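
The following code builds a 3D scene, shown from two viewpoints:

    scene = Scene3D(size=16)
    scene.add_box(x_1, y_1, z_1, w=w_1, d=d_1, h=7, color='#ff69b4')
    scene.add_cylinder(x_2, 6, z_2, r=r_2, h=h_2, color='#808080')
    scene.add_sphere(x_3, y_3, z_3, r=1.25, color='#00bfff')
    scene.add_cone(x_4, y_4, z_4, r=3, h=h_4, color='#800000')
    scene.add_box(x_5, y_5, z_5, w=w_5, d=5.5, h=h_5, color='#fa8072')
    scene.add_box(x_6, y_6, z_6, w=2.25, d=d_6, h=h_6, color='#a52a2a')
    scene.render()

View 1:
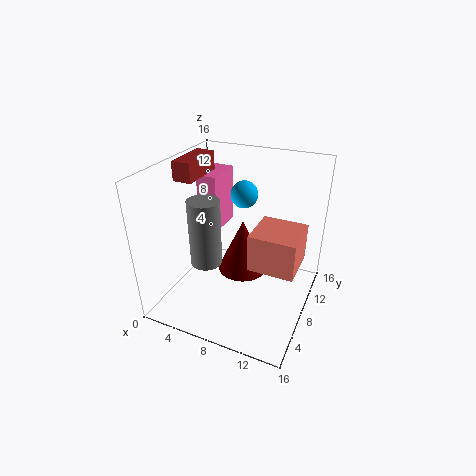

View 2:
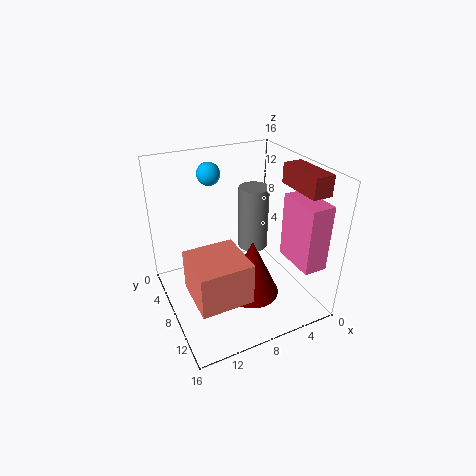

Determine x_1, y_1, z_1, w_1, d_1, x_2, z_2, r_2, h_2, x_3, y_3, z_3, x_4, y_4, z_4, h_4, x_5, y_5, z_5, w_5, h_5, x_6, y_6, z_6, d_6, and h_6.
x_1 = 1.5; y_1 = 10.5; z_1 = 6.5; w_1 = 2.5; d_1 = 4.75; x_2 = 5; z_2 = 5.25; r_2 = 1.75; h_2 = 7.5; x_3 = 10; y_3 = 5; z_3 = 14.75; x_4 = 7.5; y_4 = 10.5; z_4 = 2.25; h_4 = 6.5; x_5 = 9; y_5 = 8.25; z_5 = 3.75; w_5 = 5.5; h_5 = 4.5; x_6 = 0.25; y_6 = 7.75; z_6 = 13.5; d_6 = 5.5; h_6 = 2.25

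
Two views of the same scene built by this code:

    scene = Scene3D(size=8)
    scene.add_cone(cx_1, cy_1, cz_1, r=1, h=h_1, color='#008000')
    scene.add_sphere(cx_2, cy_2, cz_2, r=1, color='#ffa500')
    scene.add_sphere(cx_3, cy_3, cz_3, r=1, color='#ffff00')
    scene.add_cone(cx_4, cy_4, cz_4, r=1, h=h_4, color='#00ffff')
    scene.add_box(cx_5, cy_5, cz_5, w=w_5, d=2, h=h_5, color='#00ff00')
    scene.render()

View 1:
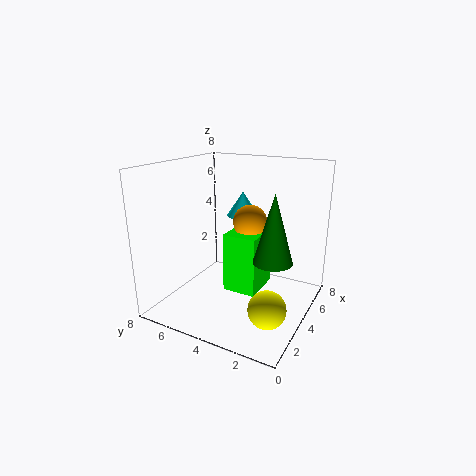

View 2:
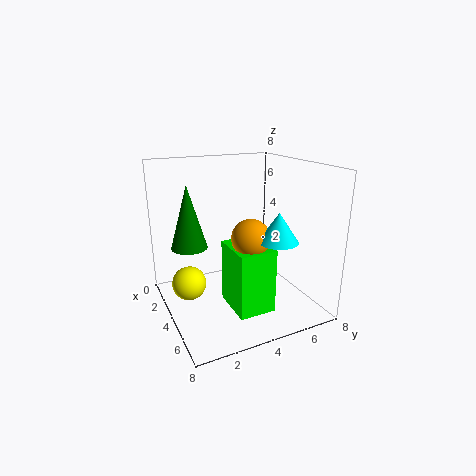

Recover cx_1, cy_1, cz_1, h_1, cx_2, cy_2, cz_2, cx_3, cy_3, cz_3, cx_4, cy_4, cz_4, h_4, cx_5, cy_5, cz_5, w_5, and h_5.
cx_1 = 3; cy_1 = 1.5; cz_1 = 3.5; h_1 = 3.5; cx_2 = 5.5; cy_2 = 4; cz_2 = 4.5; cx_3 = 2.5; cy_3 = 1.5; cz_3 = 1; cx_4 = 6.5; cy_4 = 5; cz_4 = 4.5; h_4 = 1.5; cx_5 = 4; cy_5 = 3; cz_5 = 0.5; w_5 = 2.5; h_5 = 3.5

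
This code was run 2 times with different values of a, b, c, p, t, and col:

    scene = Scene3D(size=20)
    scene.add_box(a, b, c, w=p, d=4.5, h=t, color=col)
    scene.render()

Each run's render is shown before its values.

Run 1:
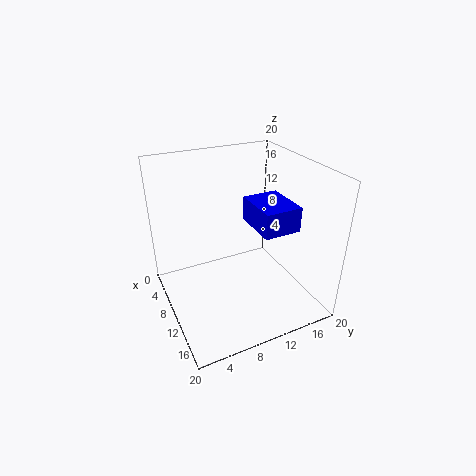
a = 12.5, b = 9.5, c = 14.25, p = 5.75, t = 3, col = 'blue'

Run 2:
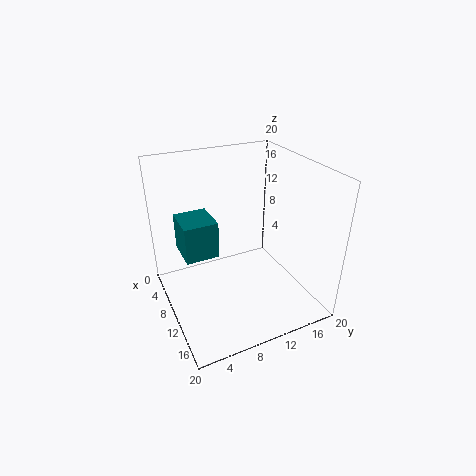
a = 6, b = 2.25, c = 8.5, p = 5, t = 5, col = 'teal'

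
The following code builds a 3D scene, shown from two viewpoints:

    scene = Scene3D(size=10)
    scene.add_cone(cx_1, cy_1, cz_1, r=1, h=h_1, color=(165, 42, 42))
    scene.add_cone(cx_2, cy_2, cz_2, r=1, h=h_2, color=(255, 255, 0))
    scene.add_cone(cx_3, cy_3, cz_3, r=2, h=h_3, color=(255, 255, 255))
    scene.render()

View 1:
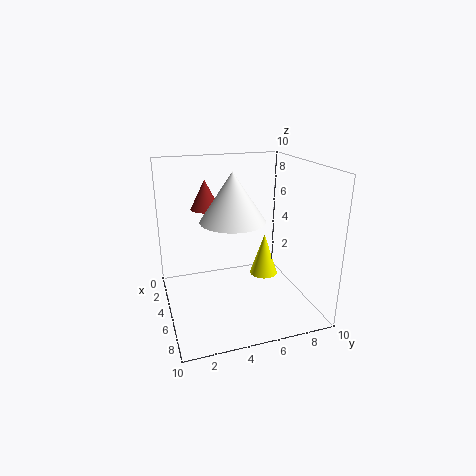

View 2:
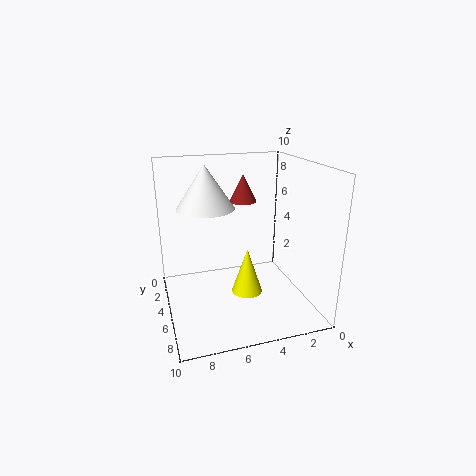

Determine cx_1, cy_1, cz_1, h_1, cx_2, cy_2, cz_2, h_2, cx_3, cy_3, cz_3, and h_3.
cx_1 = 4; cy_1 = 3; cz_1 = 7; h_1 = 2; cx_2 = 5; cy_2 = 7; cz_2 = 2; h_2 = 3; cx_3 = 7; cy_3 = 4; cz_3 = 7; h_3 = 3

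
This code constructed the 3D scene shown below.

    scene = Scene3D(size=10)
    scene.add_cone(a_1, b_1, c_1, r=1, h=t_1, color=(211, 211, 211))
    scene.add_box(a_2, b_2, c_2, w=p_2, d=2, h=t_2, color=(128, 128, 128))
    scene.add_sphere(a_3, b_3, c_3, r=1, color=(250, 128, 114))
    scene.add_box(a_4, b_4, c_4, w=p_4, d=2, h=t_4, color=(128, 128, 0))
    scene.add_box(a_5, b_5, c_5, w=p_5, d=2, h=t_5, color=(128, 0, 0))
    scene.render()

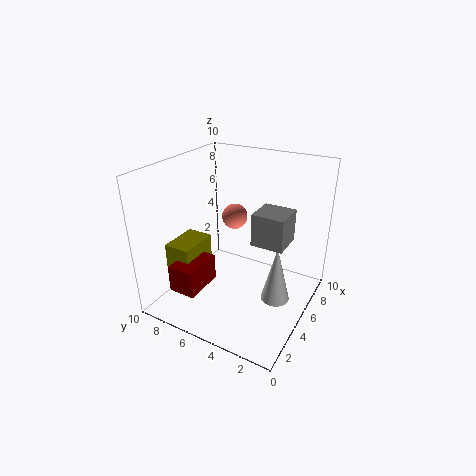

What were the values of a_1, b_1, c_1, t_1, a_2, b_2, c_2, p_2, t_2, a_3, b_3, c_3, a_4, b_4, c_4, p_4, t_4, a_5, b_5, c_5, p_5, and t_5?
a_1 = 5, b_1 = 2, c_1 = 1, t_1 = 4, a_2 = 3, b_2 = 1, c_2 = 6, p_2 = 2, t_2 = 2, a_3 = 8, b_3 = 7, c_3 = 5, a_4 = 3, b_4 = 8, c_4 = 2, p_4 = 3, t_4 = 2, a_5 = 2, b_5 = 7, c_5 = 1, p_5 = 3, t_5 = 2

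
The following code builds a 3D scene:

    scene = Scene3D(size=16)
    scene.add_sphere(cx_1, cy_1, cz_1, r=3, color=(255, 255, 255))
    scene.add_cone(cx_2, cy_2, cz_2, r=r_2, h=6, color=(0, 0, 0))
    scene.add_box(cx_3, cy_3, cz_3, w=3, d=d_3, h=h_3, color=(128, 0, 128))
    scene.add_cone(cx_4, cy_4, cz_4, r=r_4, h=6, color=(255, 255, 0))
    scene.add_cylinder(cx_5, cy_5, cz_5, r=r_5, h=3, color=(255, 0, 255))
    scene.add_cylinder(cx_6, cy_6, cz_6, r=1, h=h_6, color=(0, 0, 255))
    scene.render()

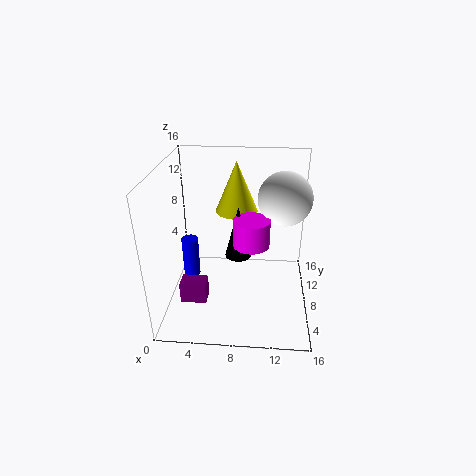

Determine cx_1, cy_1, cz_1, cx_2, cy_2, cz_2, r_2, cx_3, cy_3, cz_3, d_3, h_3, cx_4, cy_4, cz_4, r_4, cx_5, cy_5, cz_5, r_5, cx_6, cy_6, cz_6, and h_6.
cx_1 = 13
cy_1 = 10
cz_1 = 12
cx_2 = 8
cy_2 = 8.5
cz_2 = 5.5
r_2 = 1.5
cx_3 = 1.5
cy_3 = 5.5
cz_3 = 0.5
d_3 = 2
h_3 = 2.5
cx_4 = 7.5
cy_4 = 12
cz_4 = 9.5
r_4 = 2.5
cx_5 = 9.5
cy_5 = 7.5
cz_5 = 7.5
r_5 = 2
cx_6 = 2
cy_6 = 10
cz_6 = 1.5
h_6 = 5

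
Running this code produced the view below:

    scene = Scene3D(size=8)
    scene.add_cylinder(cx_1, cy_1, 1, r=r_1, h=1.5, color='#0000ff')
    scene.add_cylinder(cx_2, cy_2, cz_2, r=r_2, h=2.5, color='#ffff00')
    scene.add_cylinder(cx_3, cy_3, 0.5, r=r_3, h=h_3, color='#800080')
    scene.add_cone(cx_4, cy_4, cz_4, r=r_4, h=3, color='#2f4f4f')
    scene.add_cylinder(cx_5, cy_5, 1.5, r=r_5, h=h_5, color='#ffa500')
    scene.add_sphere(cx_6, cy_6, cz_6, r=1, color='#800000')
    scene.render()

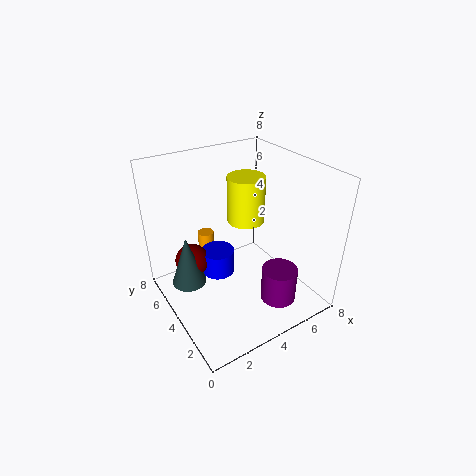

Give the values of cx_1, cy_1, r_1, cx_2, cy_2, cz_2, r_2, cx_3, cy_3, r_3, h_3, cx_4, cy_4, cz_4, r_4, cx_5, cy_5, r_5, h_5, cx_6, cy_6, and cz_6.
cx_1 = 3.5; cy_1 = 5.5; r_1 = 1; cx_2 = 4.5; cy_2 = 4; cz_2 = 5; r_2 = 1; cx_3 = 5.5; cy_3 = 2; r_3 = 1; h_3 = 2; cx_4 = 1.5; cy_4 = 5.5; cz_4 = 1; r_4 = 1; cx_5 = 3.5; cy_5 = 7; r_5 = 0.5; h_5 = 1.5; cx_6 = 2; cy_6 = 6; cz_6 = 2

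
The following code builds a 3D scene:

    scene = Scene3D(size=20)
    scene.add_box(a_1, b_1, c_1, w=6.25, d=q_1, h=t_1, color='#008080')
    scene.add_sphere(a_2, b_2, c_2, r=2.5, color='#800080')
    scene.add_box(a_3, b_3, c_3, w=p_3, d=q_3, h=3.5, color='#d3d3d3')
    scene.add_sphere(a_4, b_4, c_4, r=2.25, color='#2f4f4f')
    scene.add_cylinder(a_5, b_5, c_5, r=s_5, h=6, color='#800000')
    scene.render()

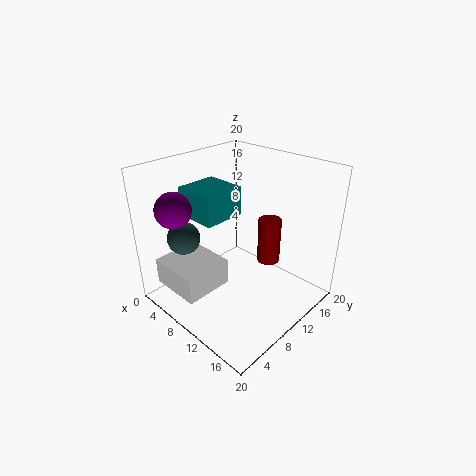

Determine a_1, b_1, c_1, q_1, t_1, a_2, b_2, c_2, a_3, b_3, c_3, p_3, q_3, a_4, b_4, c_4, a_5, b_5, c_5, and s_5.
a_1 = 1.25; b_1 = 7; c_1 = 11.75; q_1 = 6.25; t_1 = 4.25; a_2 = 3.5; b_2 = 4.25; c_2 = 14; a_3 = 4.25; b_3 = 0.25; c_3 = 5; p_3 = 7; q_3 = 6.5; a_4 = 5; b_4 = 4.5; c_4 = 10.25; a_5 = 14.25; b_5 = 11.5; c_5 = 7.75; s_5 = 1.5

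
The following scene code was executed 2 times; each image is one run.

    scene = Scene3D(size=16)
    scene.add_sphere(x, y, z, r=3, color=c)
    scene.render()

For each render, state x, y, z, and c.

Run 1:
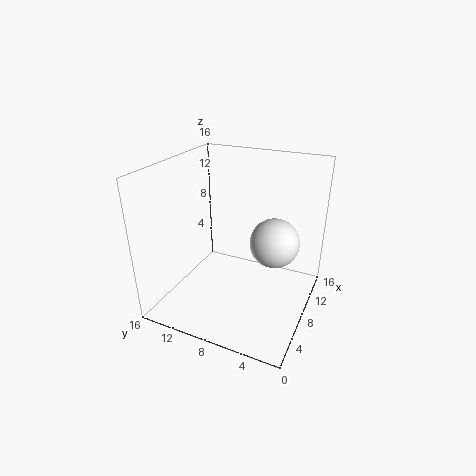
x = 12; y = 5; z = 6; c = 'white'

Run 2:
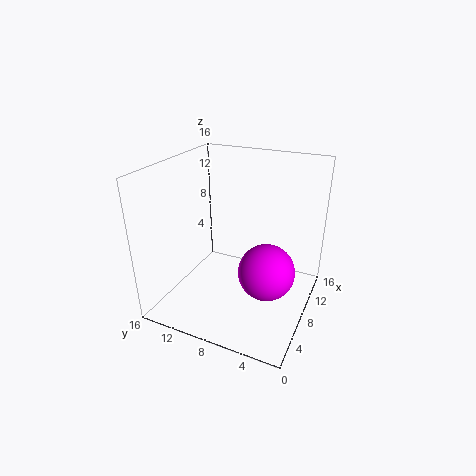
x = 6.5; y = 4; z = 5.5; c = 'magenta'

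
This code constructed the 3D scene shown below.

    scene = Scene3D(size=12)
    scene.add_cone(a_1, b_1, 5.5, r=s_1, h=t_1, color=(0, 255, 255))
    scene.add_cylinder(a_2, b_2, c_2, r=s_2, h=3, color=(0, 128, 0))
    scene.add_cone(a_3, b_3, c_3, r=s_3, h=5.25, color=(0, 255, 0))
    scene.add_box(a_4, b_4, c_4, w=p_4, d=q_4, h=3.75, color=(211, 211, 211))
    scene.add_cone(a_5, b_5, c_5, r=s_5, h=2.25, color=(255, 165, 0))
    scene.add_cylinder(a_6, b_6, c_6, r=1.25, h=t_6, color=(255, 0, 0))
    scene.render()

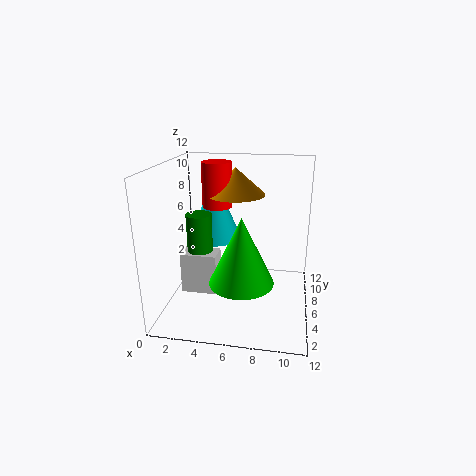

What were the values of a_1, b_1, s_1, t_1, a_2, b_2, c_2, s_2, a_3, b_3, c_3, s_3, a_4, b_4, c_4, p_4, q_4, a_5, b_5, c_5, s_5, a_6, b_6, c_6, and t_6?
a_1 = 3.75
b_1 = 7.25
s_1 = 2.25
t_1 = 5.25
a_2 = 3.25
b_2 = 4.25
c_2 = 5.5
s_2 = 1
a_3 = 6.75
b_3 = 3.25
c_3 = 3.5
s_3 = 2.5
a_4 = 0.75
b_4 = 6
c_4 = 0.25
p_4 = 3.25
q_4 = 2
a_5 = 5.5
b_5 = 7.75
c_5 = 9.25
s_5 = 2.5
a_6 = 4
b_6 = 7.25
c_6 = 8.25
t_6 = 3.75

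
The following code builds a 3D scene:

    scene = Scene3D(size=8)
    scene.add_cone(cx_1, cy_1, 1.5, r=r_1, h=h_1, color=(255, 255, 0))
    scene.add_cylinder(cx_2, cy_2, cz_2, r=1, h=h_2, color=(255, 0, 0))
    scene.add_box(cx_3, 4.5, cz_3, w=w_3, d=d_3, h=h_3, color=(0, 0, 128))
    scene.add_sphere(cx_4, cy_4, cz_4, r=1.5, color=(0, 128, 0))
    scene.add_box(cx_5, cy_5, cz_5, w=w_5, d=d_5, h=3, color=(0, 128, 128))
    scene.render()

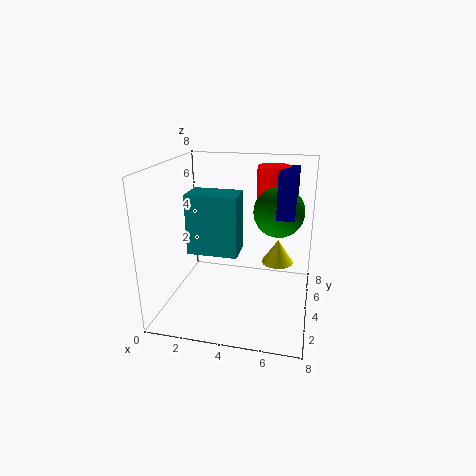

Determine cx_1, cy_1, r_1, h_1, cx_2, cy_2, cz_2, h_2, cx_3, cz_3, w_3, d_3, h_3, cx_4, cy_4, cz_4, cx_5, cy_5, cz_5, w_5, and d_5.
cx_1 = 6
cy_1 = 6.5
r_1 = 1
h_1 = 1.5
cx_2 = 5.5
cy_2 = 7
cz_2 = 5
h_2 = 2.5
cx_3 = 6
cz_3 = 5
w_3 = 1
d_3 = 3
h_3 = 2.5
cx_4 = 6
cy_4 = 6
cz_4 = 5
cx_5 = 2
cy_5 = 1.5
cz_5 = 4
w_5 = 2.5
d_5 = 1.5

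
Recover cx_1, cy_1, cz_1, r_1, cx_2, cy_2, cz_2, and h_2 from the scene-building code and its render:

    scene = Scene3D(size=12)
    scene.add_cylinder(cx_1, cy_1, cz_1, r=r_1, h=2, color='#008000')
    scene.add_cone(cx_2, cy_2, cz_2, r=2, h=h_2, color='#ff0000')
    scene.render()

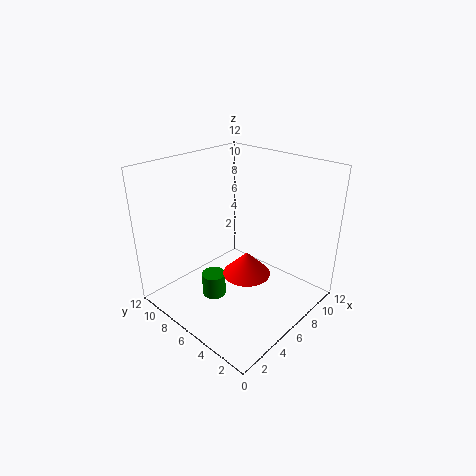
cx_1 = 4
cy_1 = 7
cz_1 = 1
r_1 = 1
cx_2 = 6
cy_2 = 5
cz_2 = 3
h_2 = 2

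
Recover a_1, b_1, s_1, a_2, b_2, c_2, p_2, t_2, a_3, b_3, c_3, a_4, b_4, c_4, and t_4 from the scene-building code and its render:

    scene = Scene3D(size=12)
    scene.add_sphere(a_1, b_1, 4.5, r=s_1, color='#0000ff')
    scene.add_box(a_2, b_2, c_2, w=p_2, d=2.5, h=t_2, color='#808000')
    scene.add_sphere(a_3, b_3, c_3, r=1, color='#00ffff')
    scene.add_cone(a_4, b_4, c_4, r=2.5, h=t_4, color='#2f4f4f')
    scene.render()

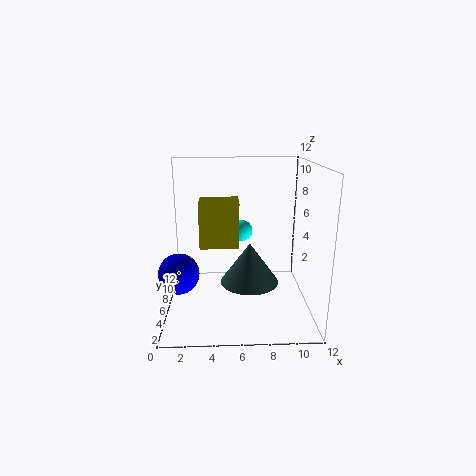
a_1 = 1.5; b_1 = 2.5; s_1 = 1.5; a_2 = 3; b_2 = 3.5; c_2 = 6; p_2 = 3; t_2 = 3.5; a_3 = 6.5; b_3 = 9.5; c_3 = 5.5; a_4 = 7; b_4 = 6; c_4 = 2; t_4 = 3.5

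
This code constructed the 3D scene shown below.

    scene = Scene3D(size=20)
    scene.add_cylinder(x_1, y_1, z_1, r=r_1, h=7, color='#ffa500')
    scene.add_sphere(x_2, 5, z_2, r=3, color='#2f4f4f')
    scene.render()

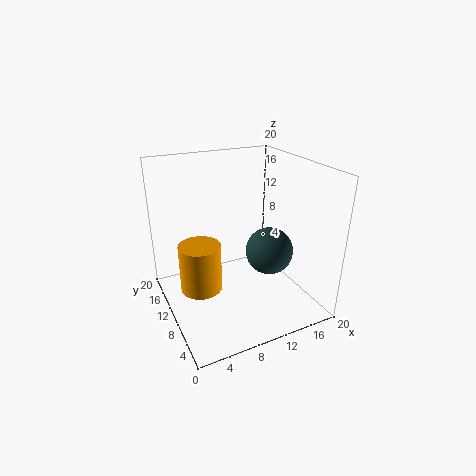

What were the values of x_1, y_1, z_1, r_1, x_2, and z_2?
x_1 = 5
y_1 = 12
z_1 = 2
r_1 = 3
x_2 = 12
z_2 = 10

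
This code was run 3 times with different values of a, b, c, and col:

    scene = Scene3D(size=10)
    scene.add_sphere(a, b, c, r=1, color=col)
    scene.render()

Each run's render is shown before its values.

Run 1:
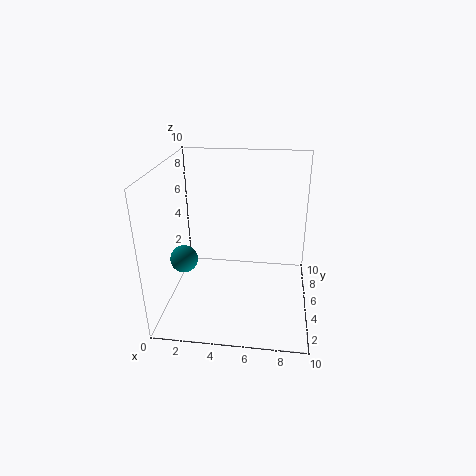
a = 1
b = 5
c = 3
col = 'teal'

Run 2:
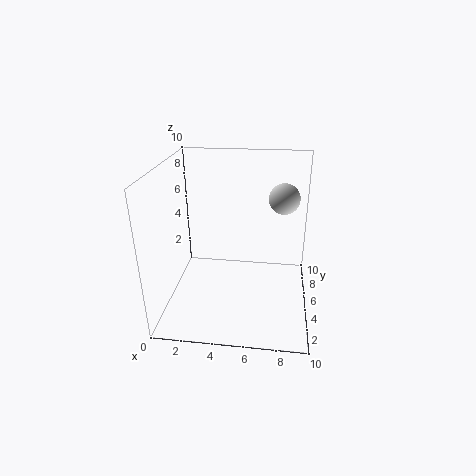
a = 8
b = 5
c = 8
col = 'lightgray'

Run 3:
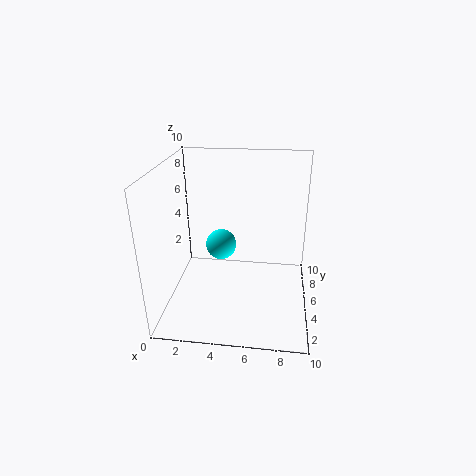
a = 4
b = 4
c = 5
col = 'cyan'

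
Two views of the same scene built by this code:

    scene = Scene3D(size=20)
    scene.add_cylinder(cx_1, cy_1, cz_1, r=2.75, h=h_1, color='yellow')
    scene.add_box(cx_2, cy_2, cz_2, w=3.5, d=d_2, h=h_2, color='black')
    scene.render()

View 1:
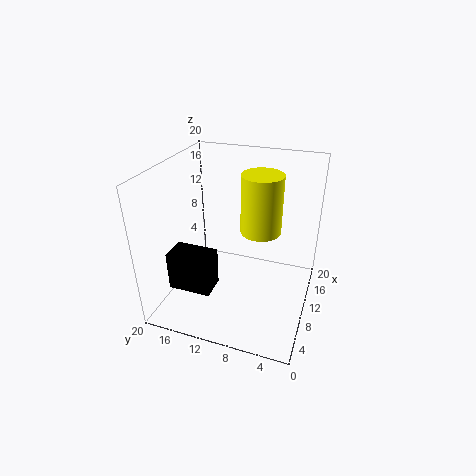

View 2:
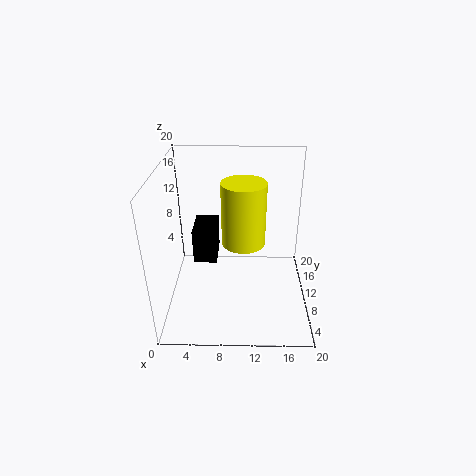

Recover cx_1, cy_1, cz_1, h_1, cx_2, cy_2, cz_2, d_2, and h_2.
cx_1 = 10.75; cy_1 = 7; cz_1 = 11.25; h_1 = 8; cx_2 = 3.25; cy_2 = 11.75; cz_2 = 4.5; d_2 = 5.75; h_2 = 5.25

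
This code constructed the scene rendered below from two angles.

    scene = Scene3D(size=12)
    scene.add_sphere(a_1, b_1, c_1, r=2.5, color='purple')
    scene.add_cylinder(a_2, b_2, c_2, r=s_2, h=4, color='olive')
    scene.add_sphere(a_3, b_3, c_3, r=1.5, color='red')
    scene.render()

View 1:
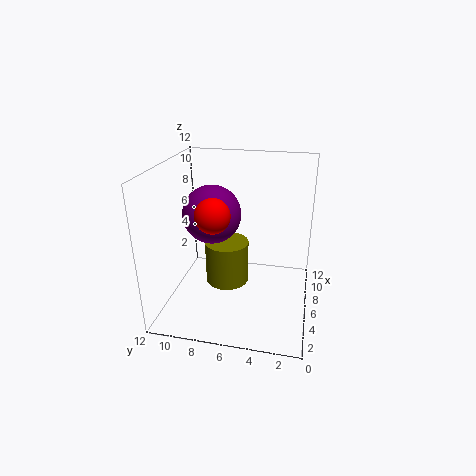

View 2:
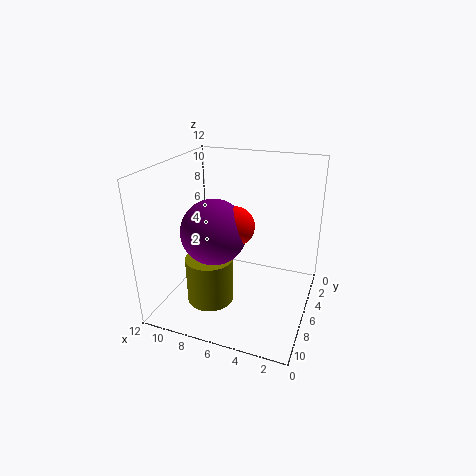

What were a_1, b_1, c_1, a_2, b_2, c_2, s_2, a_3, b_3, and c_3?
a_1 = 7; b_1 = 8.5; c_1 = 7.5; a_2 = 8; b_2 = 7.5; c_2 = 0.5; s_2 = 2; a_3 = 5.5; b_3 = 8; c_3 = 8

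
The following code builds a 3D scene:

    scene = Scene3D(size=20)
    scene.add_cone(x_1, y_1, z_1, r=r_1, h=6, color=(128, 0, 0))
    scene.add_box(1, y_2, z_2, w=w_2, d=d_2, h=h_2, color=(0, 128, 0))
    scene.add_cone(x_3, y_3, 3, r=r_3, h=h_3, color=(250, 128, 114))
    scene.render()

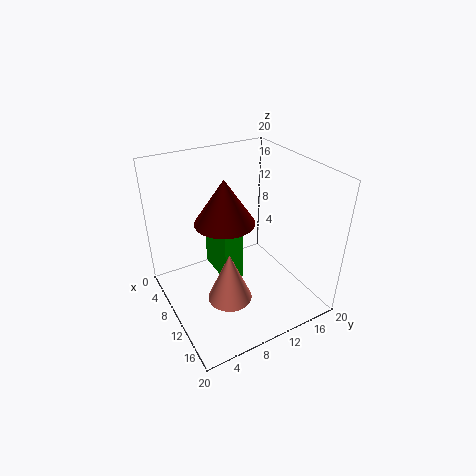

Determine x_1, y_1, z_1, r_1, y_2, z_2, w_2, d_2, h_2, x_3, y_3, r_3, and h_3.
x_1 = 10; y_1 = 8; z_1 = 13; r_1 = 4; y_2 = 9; z_2 = 1; w_2 = 7; d_2 = 3; h_2 = 8; x_3 = 13; y_3 = 7; r_3 = 3; h_3 = 7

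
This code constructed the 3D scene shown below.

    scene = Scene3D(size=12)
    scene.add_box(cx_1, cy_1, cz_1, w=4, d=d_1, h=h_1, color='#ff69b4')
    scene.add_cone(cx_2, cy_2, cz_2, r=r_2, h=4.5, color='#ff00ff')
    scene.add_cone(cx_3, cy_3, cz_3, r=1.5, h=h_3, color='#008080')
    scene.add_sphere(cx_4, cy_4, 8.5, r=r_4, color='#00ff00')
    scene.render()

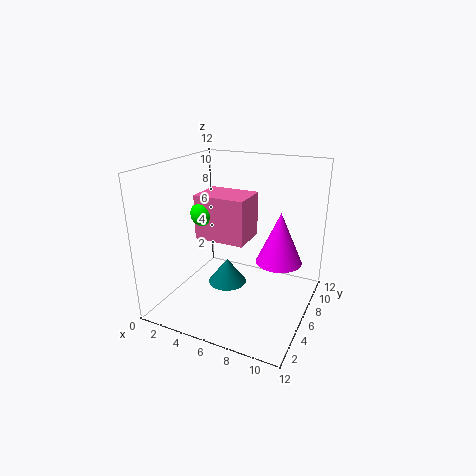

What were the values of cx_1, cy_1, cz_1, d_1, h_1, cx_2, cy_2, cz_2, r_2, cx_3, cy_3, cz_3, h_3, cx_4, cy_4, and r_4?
cx_1 = 3.5, cy_1 = 3.5, cz_1 = 6.5, d_1 = 3, h_1 = 3.5, cx_2 = 9, cy_2 = 8, cz_2 = 3.5, r_2 = 2, cx_3 = 6, cy_3 = 4, cz_3 = 3, h_3 = 2, cx_4 = 4, cy_4 = 4, r_4 = 1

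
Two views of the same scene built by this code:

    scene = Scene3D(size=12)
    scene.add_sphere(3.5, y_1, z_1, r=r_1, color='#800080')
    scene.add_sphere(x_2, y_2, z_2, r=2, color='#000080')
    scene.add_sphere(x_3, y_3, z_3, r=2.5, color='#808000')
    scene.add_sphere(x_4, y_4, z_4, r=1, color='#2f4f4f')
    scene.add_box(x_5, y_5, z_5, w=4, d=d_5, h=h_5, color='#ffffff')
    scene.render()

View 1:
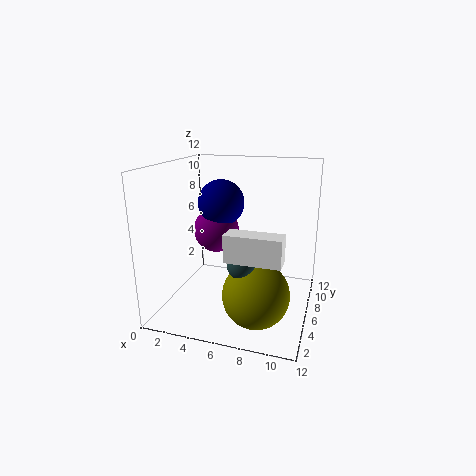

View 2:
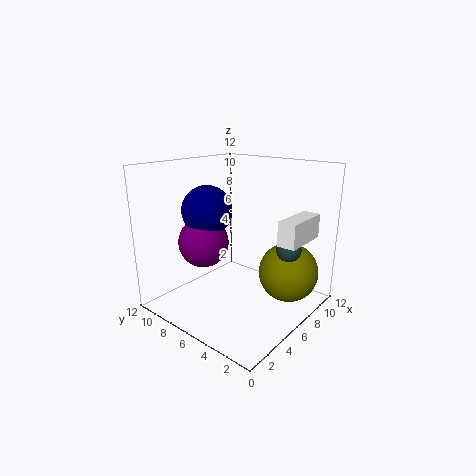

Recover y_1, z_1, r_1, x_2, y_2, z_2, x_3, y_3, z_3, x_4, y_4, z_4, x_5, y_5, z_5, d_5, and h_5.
y_1 = 7.5
z_1 = 6
r_1 = 2
x_2 = 4
y_2 = 7.5
z_2 = 8.5
x_3 = 8.5
y_3 = 2.5
z_3 = 3
x_4 = 7.5
y_4 = 2
z_4 = 5.5
x_5 = 6.5
y_5 = 1
z_5 = 6
d_5 = 1.5
h_5 = 2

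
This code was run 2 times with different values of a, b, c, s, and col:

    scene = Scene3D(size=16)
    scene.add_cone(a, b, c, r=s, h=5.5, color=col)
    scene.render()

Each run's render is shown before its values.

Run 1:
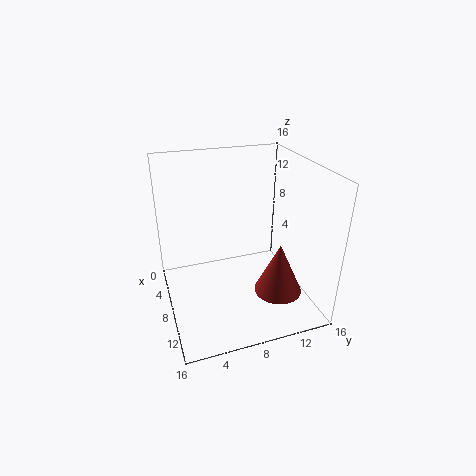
a = 12.5, b = 11, c = 3.5, s = 2.5, col = 'brown'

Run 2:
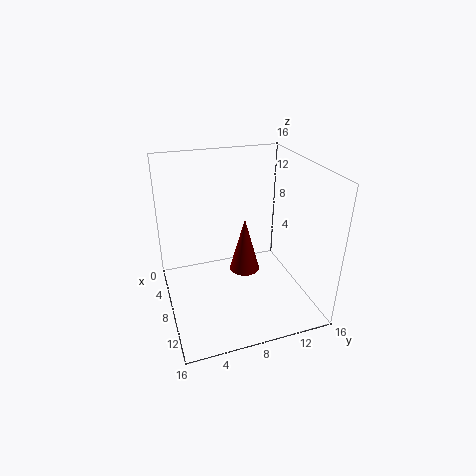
a = 11.5, b = 7.5, c = 6.5, s = 1.5, col = 'maroon'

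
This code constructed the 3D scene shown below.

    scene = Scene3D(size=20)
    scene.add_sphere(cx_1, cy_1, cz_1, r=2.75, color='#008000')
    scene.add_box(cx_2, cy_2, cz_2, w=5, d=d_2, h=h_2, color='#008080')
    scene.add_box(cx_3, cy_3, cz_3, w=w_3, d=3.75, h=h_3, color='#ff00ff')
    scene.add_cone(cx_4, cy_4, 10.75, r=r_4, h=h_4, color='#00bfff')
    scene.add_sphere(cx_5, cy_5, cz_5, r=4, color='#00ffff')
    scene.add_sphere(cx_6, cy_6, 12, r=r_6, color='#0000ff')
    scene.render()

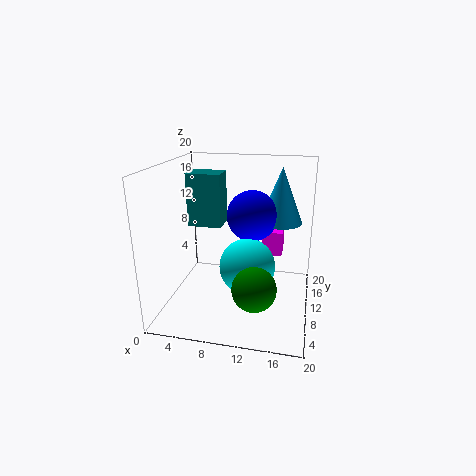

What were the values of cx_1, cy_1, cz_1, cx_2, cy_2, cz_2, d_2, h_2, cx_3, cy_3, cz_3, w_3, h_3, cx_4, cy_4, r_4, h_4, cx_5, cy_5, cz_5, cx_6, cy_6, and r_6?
cx_1 = 13.5, cy_1 = 3.25, cz_1 = 6.25, cx_2 = 2, cy_2 = 11.75, cz_2 = 10.5, d_2 = 3.75, h_2 = 7.75, cx_3 = 12.75, cy_3 = 14.75, cz_3 = 5.5, w_3 = 3, h_3 = 3.75, cx_4 = 15.25, cy_4 = 15.75, r_4 = 3.25, h_4 = 8.25, cx_5 = 11.25, cy_5 = 10.5, cz_5 = 5.5, cx_6 = 11.25, cy_6 = 14, r_6 = 3.75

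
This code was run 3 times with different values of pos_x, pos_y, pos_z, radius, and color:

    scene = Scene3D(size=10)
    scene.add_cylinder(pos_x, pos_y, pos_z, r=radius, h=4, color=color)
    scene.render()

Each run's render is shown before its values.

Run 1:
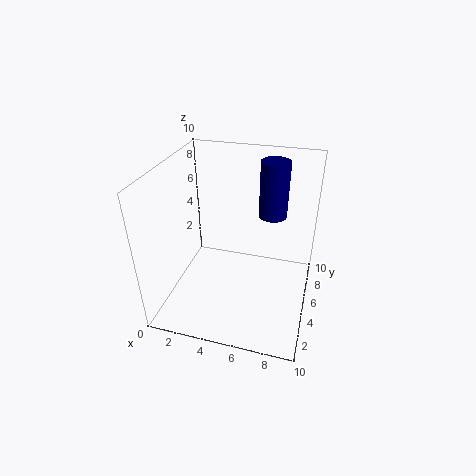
pos_x = 7, pos_y = 7, pos_z = 6, radius = 1, color = 'navy'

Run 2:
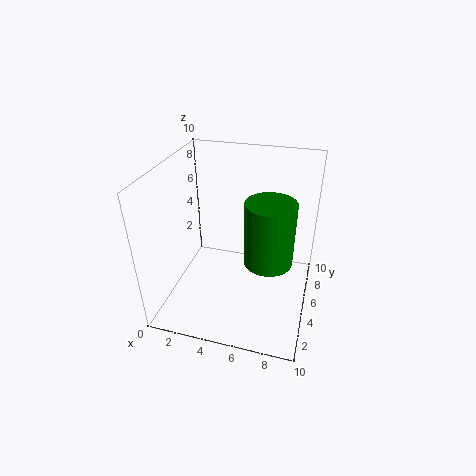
pos_x = 7.5, pos_y = 3, pos_z = 5, radius = 1.5, color = 'green'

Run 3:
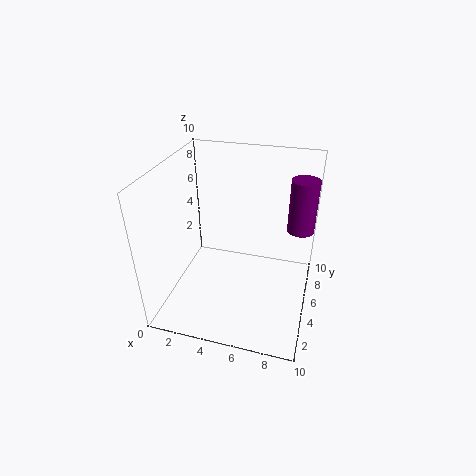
pos_x = 9, pos_y = 8, pos_z = 4.5, radius = 1, color = 'purple'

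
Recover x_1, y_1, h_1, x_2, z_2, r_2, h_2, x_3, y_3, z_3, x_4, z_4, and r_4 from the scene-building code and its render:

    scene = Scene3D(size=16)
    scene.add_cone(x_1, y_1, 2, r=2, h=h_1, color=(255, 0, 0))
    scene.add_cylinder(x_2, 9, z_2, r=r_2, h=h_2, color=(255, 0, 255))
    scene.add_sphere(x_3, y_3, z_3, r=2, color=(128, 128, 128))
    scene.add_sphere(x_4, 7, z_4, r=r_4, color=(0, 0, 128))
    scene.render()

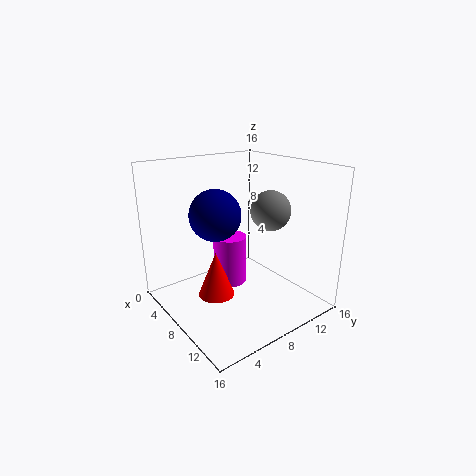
x_1 = 8, y_1 = 5, h_1 = 5, x_2 = 5, z_2 = 1, r_2 = 2, h_2 = 6, x_3 = 12, y_3 = 9, z_3 = 12, x_4 = 5, z_4 = 10, r_4 = 3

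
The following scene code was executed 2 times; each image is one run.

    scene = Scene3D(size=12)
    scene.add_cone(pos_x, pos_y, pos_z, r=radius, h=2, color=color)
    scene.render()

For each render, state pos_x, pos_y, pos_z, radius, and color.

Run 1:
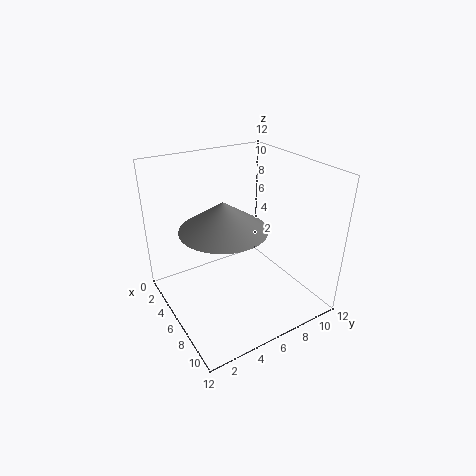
pos_x = 9; pos_y = 3; pos_z = 9; radius = 3; color = 'gray'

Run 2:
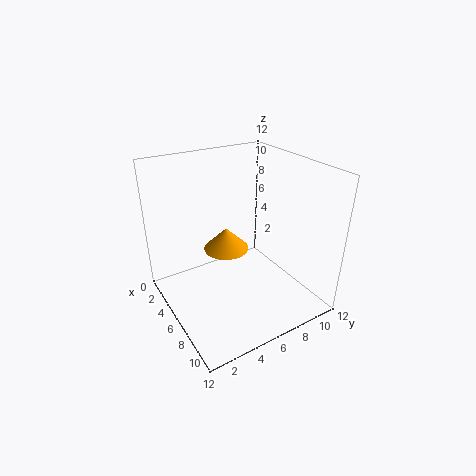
pos_x = 4; pos_y = 6; pos_z = 4; radius = 2; color = 'orange'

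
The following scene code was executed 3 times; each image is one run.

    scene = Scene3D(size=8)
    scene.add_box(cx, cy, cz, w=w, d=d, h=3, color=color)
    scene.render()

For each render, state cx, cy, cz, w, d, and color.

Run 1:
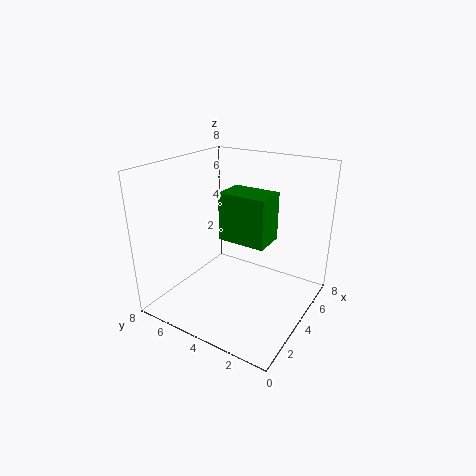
cx = 5, cy = 3, cz = 3, w = 2, d = 3, color = 'green'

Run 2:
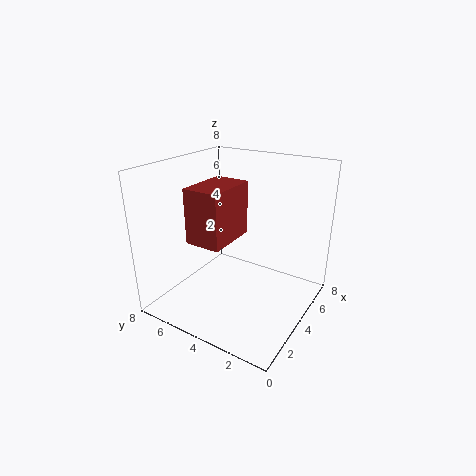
cx = 2, cy = 4, cz = 4, w = 3, d = 2, color = 'brown'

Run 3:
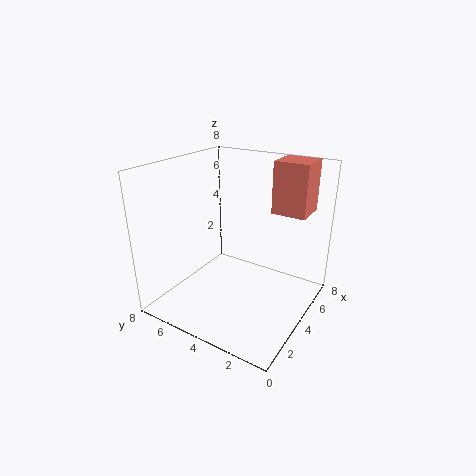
cx = 6, cy = 1, cz = 5, w = 2, d = 2, color = 'salmon'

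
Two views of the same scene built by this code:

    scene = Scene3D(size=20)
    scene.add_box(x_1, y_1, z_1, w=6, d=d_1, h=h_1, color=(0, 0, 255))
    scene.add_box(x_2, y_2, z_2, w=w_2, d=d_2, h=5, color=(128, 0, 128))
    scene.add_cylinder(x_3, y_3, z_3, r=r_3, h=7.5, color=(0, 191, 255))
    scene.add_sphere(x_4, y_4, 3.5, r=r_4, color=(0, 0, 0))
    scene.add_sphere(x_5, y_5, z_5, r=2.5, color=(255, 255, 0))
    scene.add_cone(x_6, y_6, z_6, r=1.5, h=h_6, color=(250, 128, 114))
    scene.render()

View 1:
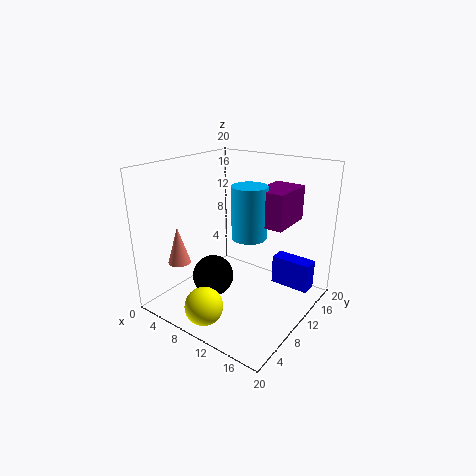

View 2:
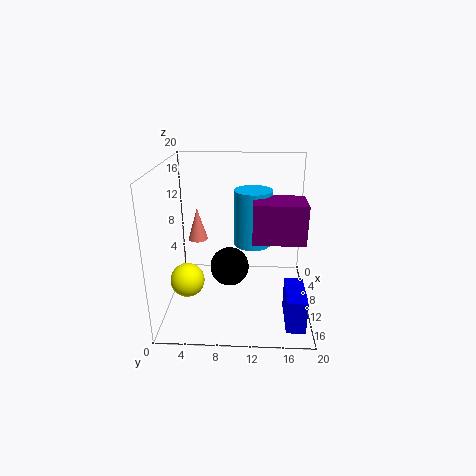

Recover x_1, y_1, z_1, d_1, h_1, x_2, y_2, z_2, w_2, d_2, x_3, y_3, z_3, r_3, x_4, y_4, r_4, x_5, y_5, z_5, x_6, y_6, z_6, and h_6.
x_1 = 12; y_1 = 16.5; z_1 = 0.5; d_1 = 2.5; h_1 = 4.5; x_2 = 11; y_2 = 12; z_2 = 11.5; w_2 = 4.5; d_2 = 6.5; x_3 = 10.5; y_3 = 12; z_3 = 9.5; r_3 = 2.5; x_4 = 6.5; y_4 = 8.5; r_4 = 3; x_5 = 10; y_5 = 2.5; z_5 = 3; x_6 = 5; y_6 = 3.5; z_6 = 7.5; h_6 = 5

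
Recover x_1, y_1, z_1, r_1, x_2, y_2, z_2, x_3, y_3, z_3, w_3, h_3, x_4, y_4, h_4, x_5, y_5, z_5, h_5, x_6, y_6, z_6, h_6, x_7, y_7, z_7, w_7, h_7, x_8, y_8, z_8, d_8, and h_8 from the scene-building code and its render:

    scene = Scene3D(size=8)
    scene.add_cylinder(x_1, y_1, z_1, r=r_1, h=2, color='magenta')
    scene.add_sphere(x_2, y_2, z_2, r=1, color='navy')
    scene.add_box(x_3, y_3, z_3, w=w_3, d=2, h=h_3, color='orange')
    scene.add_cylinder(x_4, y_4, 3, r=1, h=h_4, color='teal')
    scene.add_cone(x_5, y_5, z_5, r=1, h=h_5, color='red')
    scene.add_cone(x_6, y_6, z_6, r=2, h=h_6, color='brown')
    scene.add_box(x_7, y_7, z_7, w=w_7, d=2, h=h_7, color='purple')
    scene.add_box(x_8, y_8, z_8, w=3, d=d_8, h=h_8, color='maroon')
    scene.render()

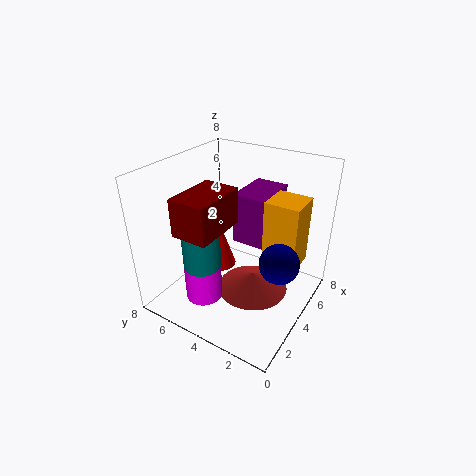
x_1 = 2, y_1 = 5, z_1 = 1, r_1 = 1, x_2 = 3, y_2 = 1, z_2 = 4, x_3 = 5, y_3 = 1, z_3 = 2, w_3 = 2, h_3 = 4, x_4 = 2, y_4 = 5, h_4 = 2, x_5 = 5, y_5 = 6, z_5 = 1, h_5 = 3, x_6 = 4, y_6 = 3, z_6 = 1, h_6 = 1, x_7 = 5, y_7 = 3, z_7 = 3, w_7 = 3, h_7 = 3, x_8 = 1, y_8 = 4, z_8 = 5, d_8 = 2, h_8 = 2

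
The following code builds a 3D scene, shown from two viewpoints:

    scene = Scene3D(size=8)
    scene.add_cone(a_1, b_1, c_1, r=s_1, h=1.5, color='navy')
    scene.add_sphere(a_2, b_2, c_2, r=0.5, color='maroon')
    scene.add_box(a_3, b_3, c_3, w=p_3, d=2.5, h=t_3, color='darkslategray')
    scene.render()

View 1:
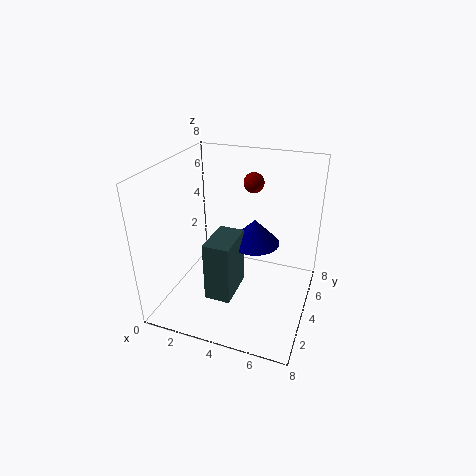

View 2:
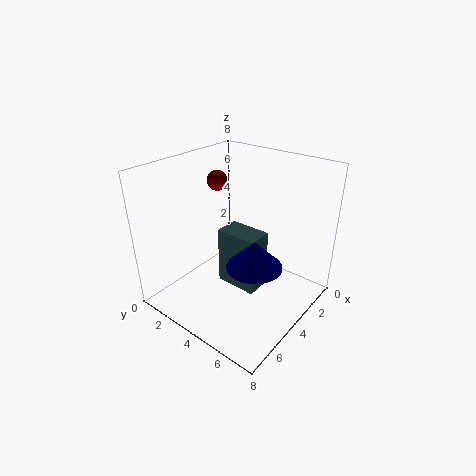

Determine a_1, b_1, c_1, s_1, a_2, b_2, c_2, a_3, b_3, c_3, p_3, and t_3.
a_1 = 4.5, b_1 = 5.5, c_1 = 3, s_1 = 1.5, a_2 = 5, b_2 = 3.5, c_2 = 7.5, a_3 = 2.5, b_3 = 2.5, c_3 = 0.5, p_3 = 1.5, t_3 = 3.5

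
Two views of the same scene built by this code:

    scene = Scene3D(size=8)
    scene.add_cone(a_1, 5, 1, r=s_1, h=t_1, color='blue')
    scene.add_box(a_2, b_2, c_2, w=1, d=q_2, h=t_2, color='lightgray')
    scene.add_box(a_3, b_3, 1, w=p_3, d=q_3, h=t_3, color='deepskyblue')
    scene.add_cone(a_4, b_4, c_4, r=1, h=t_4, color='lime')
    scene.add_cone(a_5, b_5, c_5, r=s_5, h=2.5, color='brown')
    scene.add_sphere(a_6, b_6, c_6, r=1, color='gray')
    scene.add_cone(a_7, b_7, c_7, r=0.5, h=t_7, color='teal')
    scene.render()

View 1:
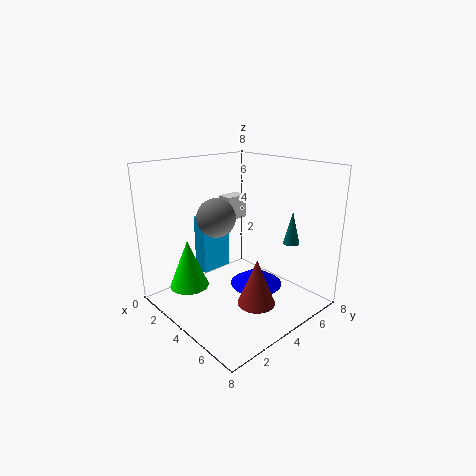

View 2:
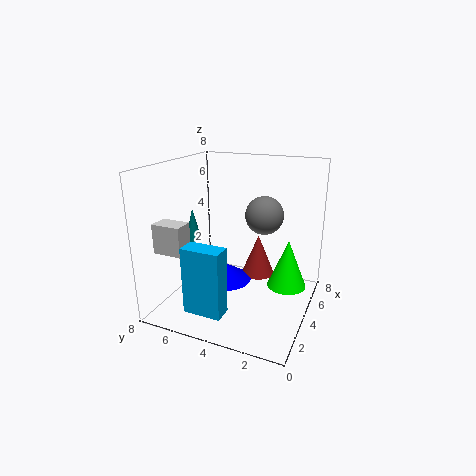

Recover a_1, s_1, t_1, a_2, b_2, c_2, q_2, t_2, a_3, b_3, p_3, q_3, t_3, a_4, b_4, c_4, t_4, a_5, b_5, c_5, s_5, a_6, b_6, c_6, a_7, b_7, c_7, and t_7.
a_1 = 4.5; s_1 = 1.5; t_1 = 1; a_2 = 0.5; b_2 = 5.5; c_2 = 4; q_2 = 1.5; t_2 = 1.5; a_3 = 0.5; b_3 = 3.5; p_3 = 1; q_3 = 2; t_3 = 3.5; a_4 = 3.5; b_4 = 1; c_4 = 2; t_4 = 2.5; a_5 = 6; b_5 = 3.5; c_5 = 1; s_5 = 1; a_6 = 4; b_6 = 2.5; c_6 = 5.5; a_7 = 5; b_7 = 7.5; c_7 = 3; t_7 = 2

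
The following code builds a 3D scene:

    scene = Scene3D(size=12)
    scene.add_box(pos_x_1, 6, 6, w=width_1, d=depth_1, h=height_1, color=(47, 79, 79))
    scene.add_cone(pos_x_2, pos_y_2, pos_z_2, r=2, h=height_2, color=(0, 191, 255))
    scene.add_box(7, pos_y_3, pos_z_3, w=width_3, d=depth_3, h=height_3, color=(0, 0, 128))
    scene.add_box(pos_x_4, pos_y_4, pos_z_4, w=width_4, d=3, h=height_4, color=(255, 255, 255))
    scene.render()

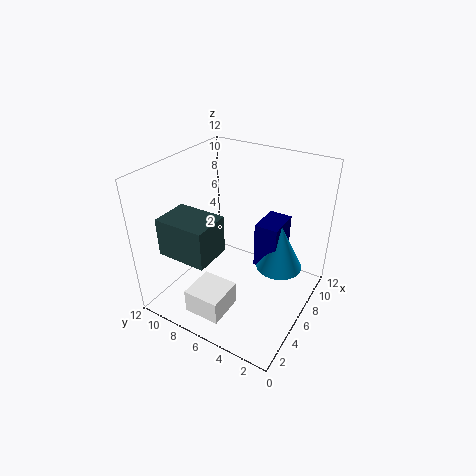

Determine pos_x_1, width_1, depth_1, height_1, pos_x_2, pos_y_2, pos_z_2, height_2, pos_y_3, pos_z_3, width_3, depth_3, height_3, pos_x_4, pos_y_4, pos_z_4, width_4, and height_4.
pos_x_1 = 1
width_1 = 3
depth_1 = 4
height_1 = 3
pos_x_2 = 8
pos_y_2 = 3
pos_z_2 = 3
height_2 = 4
pos_y_3 = 3
pos_z_3 = 3
width_3 = 3
depth_3 = 2
height_3 = 4
pos_x_4 = 1
pos_y_4 = 5
pos_z_4 = 1
width_4 = 3
height_4 = 2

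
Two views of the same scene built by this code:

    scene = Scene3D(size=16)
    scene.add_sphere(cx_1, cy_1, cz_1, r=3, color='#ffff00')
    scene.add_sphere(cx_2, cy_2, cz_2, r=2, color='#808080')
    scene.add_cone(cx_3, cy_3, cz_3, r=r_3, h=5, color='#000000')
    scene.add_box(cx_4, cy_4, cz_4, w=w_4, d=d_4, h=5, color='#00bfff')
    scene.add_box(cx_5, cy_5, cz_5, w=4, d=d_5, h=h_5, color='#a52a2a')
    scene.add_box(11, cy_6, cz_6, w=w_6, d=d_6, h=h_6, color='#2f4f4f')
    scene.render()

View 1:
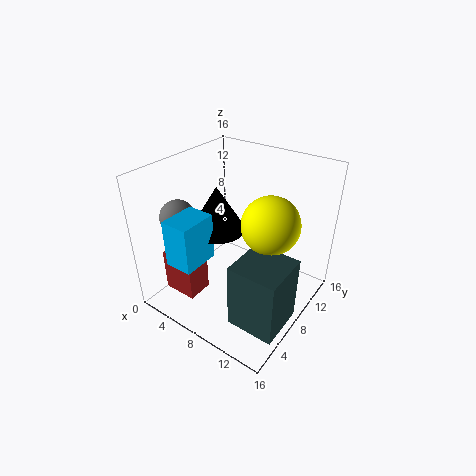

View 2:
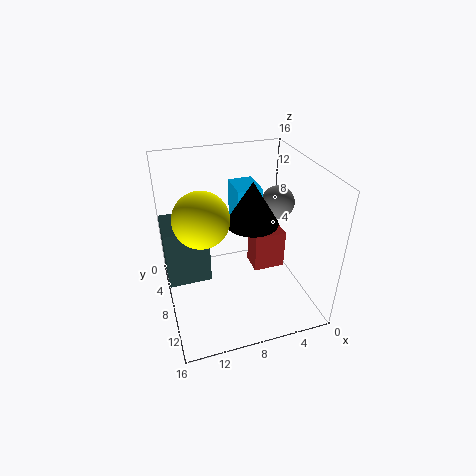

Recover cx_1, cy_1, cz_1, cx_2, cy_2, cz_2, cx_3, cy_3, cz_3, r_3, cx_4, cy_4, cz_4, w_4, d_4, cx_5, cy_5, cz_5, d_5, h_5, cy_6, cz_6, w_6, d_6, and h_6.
cx_1 = 12
cy_1 = 8
cz_1 = 11
cx_2 = 2
cy_2 = 5
cz_2 = 10
cx_3 = 6
cy_3 = 7
cz_3 = 9
r_3 = 3
cx_4 = 4
cy_4 = 1
cz_4 = 7
w_4 = 3
d_4 = 4
cx_5 = 1
cy_5 = 3
cz_5 = 1
d_5 = 3
h_5 = 5
cy_6 = 2
cz_6 = 2
w_6 = 5
d_6 = 5
h_6 = 7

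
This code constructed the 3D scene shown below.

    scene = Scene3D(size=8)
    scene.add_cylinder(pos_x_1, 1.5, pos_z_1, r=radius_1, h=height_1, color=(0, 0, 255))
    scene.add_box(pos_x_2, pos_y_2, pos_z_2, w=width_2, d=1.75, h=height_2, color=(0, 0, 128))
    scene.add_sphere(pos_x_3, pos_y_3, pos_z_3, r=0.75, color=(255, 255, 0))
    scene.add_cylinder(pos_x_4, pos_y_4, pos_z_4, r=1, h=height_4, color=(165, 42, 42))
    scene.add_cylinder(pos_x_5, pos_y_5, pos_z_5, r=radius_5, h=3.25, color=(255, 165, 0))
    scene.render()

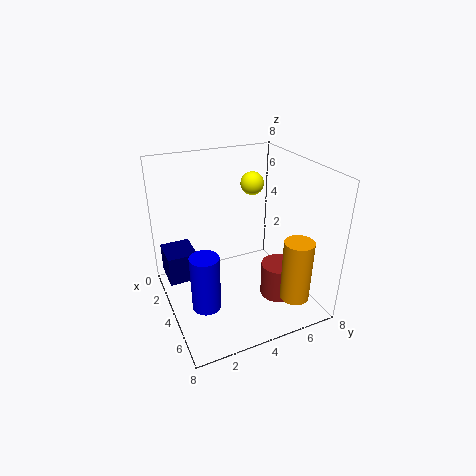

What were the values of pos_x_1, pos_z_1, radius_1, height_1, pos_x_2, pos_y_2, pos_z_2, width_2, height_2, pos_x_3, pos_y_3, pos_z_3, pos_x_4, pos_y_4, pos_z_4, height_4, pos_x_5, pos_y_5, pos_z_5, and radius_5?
pos_x_1 = 5.5; pos_z_1 = 1.25; radius_1 = 0.75; height_1 = 3; pos_x_2 = 0.75; pos_y_2 = 0.25; pos_z_2 = 1; width_2 = 2; height_2 = 1.75; pos_x_3 = 0.75; pos_y_3 = 6.5; pos_z_3 = 5.75; pos_x_4 = 5.25; pos_y_4 = 6; pos_z_4 = 0.5; height_4 = 2; pos_x_5 = 7.25; pos_y_5 = 5.75; pos_z_5 = 1.75; radius_5 = 0.75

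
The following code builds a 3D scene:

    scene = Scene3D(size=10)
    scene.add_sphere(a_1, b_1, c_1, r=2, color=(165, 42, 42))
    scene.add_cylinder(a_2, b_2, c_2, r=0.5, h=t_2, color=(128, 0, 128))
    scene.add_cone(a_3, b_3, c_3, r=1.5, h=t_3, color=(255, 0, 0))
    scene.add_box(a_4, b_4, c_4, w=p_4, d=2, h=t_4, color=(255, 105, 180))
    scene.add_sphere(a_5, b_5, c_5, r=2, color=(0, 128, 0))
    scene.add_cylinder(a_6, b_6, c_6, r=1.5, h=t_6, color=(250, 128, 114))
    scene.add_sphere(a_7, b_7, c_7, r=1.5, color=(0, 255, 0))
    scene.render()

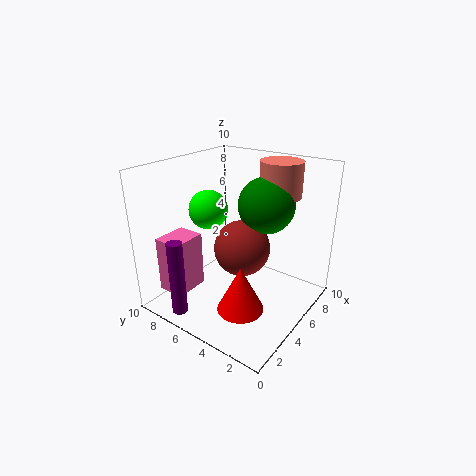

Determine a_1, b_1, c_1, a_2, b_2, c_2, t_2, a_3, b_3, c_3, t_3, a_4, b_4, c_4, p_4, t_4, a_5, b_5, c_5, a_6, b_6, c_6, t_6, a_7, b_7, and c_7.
a_1 = 5.5, b_1 = 5, c_1 = 4, a_2 = 0.5, b_2 = 6.5, c_2 = 1, t_2 = 5, a_3 = 2.5, b_3 = 3, c_3 = 1.5, t_3 = 3, a_4 = 1.5, b_4 = 7.5, c_4 = 1, p_4 = 2.5, t_4 = 4, a_5 = 7, b_5 = 4, c_5 = 7, a_6 = 8, b_6 = 3.5, c_6 = 7.5, t_6 = 2.5, a_7 = 6, b_7 = 8.5, c_7 = 6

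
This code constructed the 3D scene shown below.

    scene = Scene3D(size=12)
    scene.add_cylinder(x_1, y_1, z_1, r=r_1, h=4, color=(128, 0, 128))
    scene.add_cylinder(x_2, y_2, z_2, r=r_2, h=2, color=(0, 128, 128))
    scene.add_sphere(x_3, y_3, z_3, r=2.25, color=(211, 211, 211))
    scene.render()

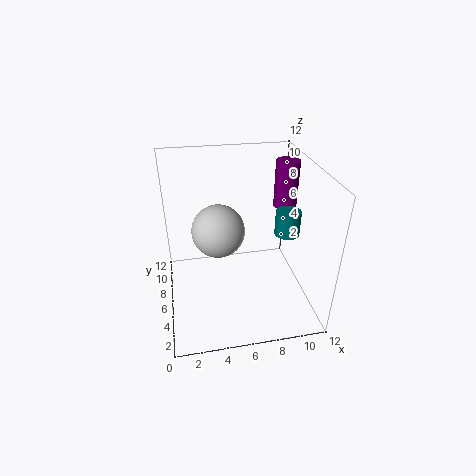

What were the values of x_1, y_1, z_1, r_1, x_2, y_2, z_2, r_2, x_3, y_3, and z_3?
x_1 = 10.5, y_1 = 7.75, z_1 = 7.75, r_1 = 1, x_2 = 9.75, y_2 = 4.75, z_2 = 6.75, r_2 = 1, x_3 = 4.5, y_3 = 7, z_3 = 6.25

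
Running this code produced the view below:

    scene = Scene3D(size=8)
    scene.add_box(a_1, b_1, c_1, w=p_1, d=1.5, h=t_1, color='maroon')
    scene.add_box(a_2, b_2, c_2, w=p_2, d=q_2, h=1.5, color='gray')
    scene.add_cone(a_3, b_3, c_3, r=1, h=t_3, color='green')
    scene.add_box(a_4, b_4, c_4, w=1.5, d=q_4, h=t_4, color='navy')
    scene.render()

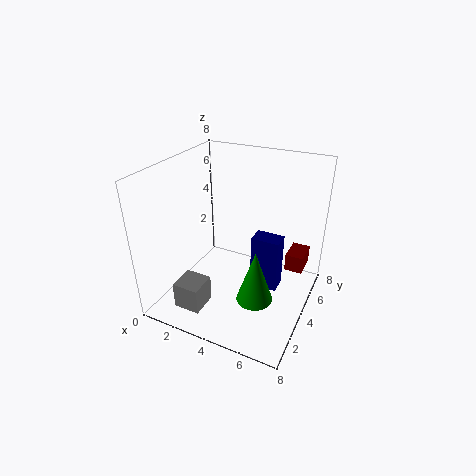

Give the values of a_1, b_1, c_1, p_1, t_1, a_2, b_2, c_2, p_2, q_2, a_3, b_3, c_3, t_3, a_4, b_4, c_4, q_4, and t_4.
a_1 = 6.5
b_1 = 5
c_1 = 2
p_1 = 1
t_1 = 1
a_2 = 1.5
b_2 = 1
c_2 = 0.5
p_2 = 1.5
q_2 = 1.5
a_3 = 5.5
b_3 = 3
c_3 = 1
t_3 = 3
a_4 = 5
b_4 = 3.5
c_4 = 1.5
q_4 = 1
t_4 = 3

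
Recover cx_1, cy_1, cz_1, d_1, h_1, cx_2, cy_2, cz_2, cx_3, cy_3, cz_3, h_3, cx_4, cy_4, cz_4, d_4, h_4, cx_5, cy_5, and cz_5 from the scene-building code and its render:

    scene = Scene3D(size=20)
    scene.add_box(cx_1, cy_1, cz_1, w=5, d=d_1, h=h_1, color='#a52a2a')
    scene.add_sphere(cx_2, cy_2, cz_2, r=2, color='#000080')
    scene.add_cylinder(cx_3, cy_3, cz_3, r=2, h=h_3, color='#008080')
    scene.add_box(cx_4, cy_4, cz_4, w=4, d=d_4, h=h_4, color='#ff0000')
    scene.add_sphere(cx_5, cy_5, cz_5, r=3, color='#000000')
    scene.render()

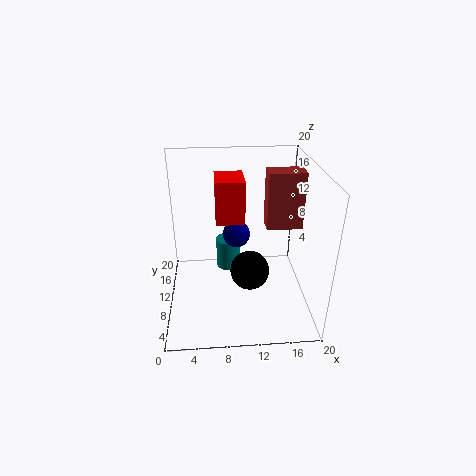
cx_1 = 14, cy_1 = 10, cz_1 = 11, d_1 = 3, h_1 = 8, cx_2 = 10, cy_2 = 13, cz_2 = 9, cx_3 = 9, cy_3 = 17, cz_3 = 1, h_3 = 5, cx_4 = 7, cy_4 = 10, cz_4 = 12, d_4 = 5, h_4 = 6, cx_5 = 12, cy_5 = 12, cz_5 = 3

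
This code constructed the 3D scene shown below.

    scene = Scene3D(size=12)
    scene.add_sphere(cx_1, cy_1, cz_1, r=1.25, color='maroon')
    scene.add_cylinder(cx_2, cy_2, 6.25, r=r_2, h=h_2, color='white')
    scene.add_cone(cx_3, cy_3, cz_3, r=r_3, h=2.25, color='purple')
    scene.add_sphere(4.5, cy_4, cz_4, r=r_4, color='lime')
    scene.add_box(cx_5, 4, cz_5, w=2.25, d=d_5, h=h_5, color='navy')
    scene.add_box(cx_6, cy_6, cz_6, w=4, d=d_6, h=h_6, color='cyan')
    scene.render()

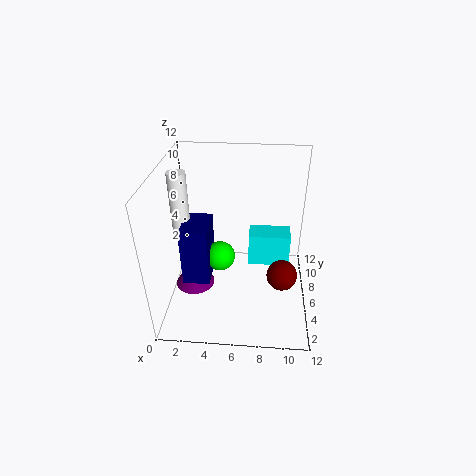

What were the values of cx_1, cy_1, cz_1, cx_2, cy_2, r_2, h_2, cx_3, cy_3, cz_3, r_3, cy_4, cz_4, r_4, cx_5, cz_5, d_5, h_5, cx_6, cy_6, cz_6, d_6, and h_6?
cx_1 = 9.75; cy_1 = 4.5; cz_1 = 3.5; cx_2 = 1.25; cy_2 = 6.25; r_2 = 0.75; h_2 = 5.25; cx_3 = 2; cy_3 = 6.25; cz_3 = 0.75; r_3 = 1.75; cy_4 = 5.75; cz_4 = 4.25; r_4 = 1.25; cx_5 = 1.5; cz_5 = 2.5; d_5 = 3.25; h_5 = 5; cx_6 = 6.75; cy_6 = 9.25; cz_6 = 0.75; d_6 = 2.25; h_6 = 3.25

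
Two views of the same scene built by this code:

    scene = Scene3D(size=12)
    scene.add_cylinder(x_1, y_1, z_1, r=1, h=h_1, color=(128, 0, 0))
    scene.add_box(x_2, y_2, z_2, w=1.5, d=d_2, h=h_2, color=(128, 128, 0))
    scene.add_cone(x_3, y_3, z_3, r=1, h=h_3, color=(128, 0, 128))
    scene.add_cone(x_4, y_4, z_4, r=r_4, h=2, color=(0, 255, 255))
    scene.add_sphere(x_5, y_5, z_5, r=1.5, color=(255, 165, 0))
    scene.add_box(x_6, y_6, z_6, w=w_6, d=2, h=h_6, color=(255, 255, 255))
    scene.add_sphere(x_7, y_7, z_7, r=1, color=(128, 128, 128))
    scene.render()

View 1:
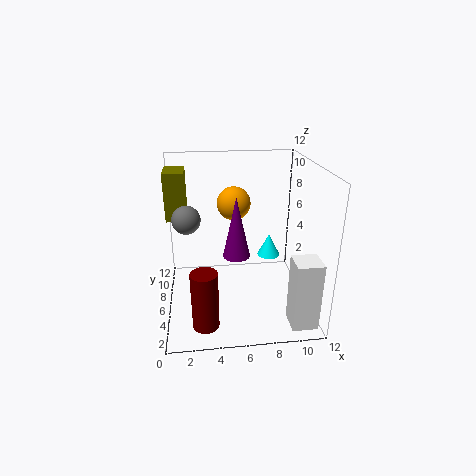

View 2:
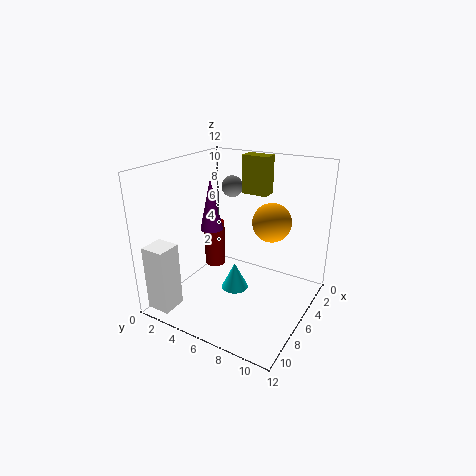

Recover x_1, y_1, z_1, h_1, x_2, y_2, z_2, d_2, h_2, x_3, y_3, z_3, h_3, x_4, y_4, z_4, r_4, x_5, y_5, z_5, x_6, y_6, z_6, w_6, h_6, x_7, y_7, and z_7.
x_1 = 3; y_1 = 1.5; z_1 = 1; h_1 = 4.5; x_2 = 0.5; y_2 = 4; z_2 = 8.5; d_2 = 2.5; h_2 = 3.5; x_3 = 5.5; y_3 = 3; z_3 = 6; h_3 = 4.5; x_4 = 9; y_4 = 7.5; z_4 = 3.5; r_4 = 1; x_5 = 6; y_5 = 9; z_5 = 8; x_6 = 9.5; y_6 = 0.5; z_6 = 0.5; w_6 = 2; h_6 = 5.5; x_7 = 2; y_7 = 3; z_7 = 9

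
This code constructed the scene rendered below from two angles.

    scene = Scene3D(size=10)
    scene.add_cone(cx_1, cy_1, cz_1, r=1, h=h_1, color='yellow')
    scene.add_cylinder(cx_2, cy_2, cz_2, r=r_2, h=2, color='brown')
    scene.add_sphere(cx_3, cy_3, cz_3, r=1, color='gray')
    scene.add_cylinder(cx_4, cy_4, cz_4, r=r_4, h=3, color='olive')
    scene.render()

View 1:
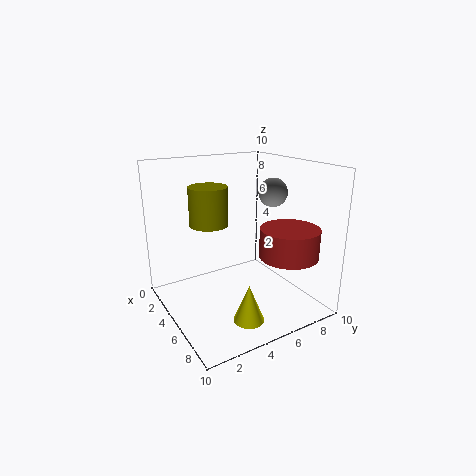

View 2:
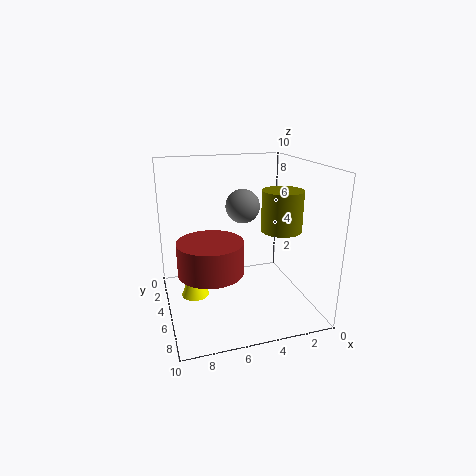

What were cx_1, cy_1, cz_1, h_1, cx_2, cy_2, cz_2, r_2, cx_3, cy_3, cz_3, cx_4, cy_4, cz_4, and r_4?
cx_1 = 8; cy_1 = 4; cz_1 = 0.5; h_1 = 2.5; cx_2 = 7.5; cy_2 = 7.5; cz_2 = 4; r_2 = 2; cx_3 = 5.5; cy_3 = 7.5; cz_3 = 8; cx_4 = 1.5; cy_4 = 4.5; cz_4 = 5; r_4 = 1.5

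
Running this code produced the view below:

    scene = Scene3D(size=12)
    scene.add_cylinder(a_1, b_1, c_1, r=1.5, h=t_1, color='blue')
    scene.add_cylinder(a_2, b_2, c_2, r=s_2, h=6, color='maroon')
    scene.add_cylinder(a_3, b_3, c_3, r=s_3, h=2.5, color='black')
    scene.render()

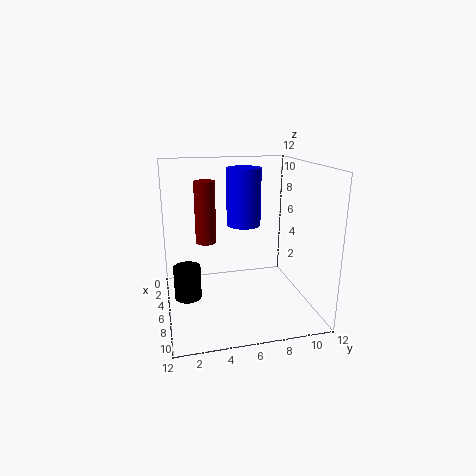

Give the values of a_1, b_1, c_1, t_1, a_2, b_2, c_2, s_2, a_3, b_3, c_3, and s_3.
a_1 = 4
b_1 = 7
c_1 = 6.5
t_1 = 5
a_2 = 1
b_2 = 4
c_2 = 4
s_2 = 1
a_3 = 8.5
b_3 = 1.5
c_3 = 2.5
s_3 = 1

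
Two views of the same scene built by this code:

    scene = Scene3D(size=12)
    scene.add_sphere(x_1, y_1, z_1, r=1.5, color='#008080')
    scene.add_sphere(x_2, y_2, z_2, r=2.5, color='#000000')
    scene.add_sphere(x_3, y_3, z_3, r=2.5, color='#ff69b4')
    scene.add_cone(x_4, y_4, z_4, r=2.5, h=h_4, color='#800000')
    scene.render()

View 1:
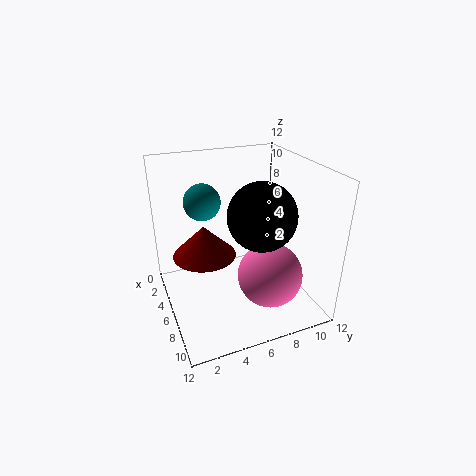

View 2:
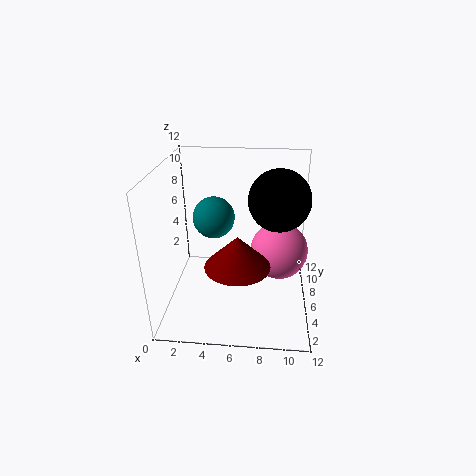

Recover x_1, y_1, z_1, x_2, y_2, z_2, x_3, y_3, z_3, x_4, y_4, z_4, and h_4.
x_1 = 4.5, y_1 = 3.5, z_1 = 9, x_2 = 9.25, y_2 = 6.5, z_2 = 9.25, x_3 = 9.5, y_3 = 7.25, z_3 = 4.25, x_4 = 6.25, y_4 = 3, z_4 = 5.25, h_4 = 2.5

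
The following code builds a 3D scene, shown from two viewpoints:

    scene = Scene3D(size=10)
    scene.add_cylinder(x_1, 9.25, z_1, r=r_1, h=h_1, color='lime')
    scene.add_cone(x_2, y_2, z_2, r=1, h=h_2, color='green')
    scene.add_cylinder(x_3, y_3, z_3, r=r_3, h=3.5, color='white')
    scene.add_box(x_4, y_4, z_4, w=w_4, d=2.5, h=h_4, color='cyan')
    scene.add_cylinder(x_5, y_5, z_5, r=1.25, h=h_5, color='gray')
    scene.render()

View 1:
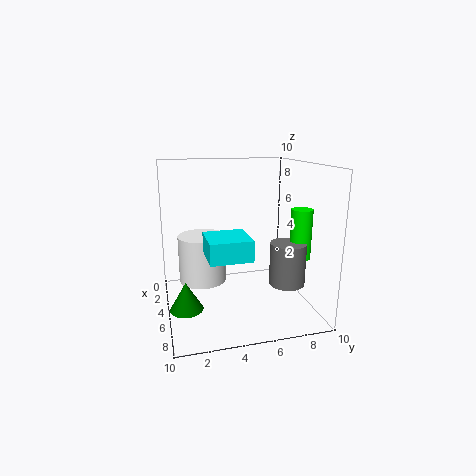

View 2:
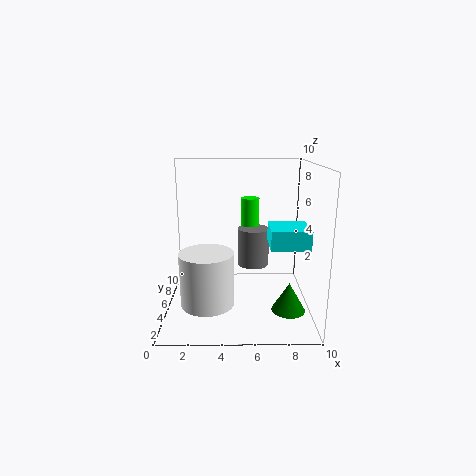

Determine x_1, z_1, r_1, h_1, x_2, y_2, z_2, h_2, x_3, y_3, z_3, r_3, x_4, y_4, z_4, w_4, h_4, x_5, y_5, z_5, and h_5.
x_1 = 6
z_1 = 3.5
r_1 = 0.75
h_1 = 3.5
x_2 = 8
y_2 = 1
z_2 = 1.75
h_2 = 1.75
x_3 = 3
y_3 = 2.75
z_3 = 1.25
r_3 = 1.75
x_4 = 7
y_4 = 2.25
z_4 = 5
w_4 = 2.5
h_4 = 1.25
x_5 = 6.25
y_5 = 8.25
z_5 = 1.75
h_5 = 3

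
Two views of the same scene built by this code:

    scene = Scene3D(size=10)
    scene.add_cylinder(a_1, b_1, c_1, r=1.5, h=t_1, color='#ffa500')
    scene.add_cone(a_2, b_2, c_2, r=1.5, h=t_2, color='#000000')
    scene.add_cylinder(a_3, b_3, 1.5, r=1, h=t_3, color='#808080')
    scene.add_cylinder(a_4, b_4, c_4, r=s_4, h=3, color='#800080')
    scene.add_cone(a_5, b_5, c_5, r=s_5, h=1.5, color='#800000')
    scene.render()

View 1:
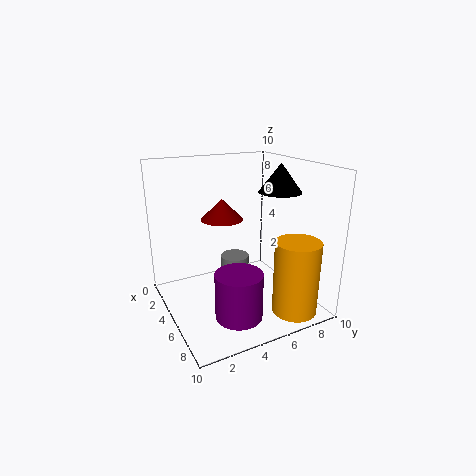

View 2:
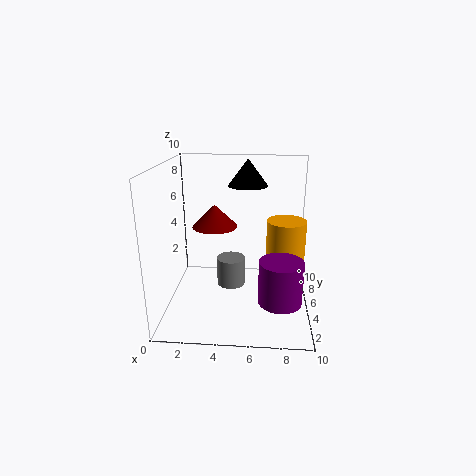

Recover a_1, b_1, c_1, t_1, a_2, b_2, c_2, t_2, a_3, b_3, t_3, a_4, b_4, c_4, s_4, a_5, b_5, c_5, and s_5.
a_1 = 8.5
b_1 = 7.5
c_1 = 0.5
t_1 = 5
a_2 = 5.5
b_2 = 8
c_2 = 8
t_2 = 2
a_3 = 4.5
b_3 = 5
t_3 = 2
a_4 = 8
b_4 = 3.5
c_4 = 1
s_4 = 1.5
a_5 = 3.5
b_5 = 4.5
c_5 = 6
s_5 = 1.5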